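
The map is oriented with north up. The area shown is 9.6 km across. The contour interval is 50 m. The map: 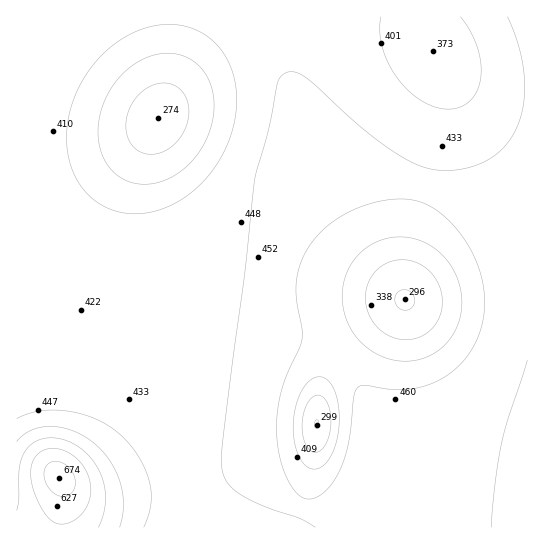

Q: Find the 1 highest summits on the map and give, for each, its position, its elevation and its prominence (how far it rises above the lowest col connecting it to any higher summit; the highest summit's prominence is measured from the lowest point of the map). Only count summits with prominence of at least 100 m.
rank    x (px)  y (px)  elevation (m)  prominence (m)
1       59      478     674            400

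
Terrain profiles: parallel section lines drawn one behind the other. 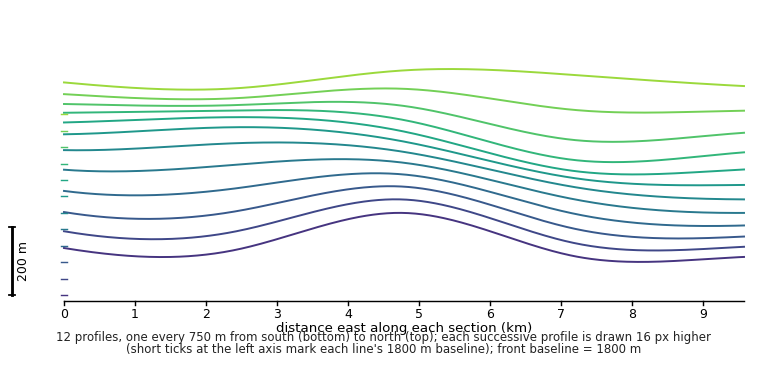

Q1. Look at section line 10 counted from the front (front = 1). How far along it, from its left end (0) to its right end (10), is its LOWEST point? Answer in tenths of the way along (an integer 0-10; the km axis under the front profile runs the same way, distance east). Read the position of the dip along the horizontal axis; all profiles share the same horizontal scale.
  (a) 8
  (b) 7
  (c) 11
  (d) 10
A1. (a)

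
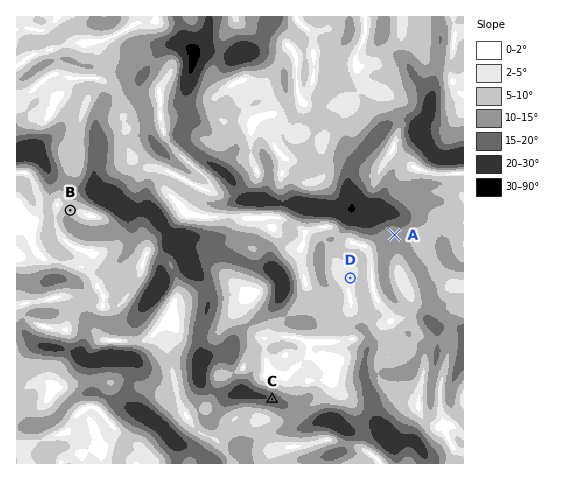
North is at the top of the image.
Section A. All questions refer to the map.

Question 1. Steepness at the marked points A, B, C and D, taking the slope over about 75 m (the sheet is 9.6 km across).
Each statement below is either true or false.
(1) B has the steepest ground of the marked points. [false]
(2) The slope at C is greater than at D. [true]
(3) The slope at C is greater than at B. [true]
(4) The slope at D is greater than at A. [false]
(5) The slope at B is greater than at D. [true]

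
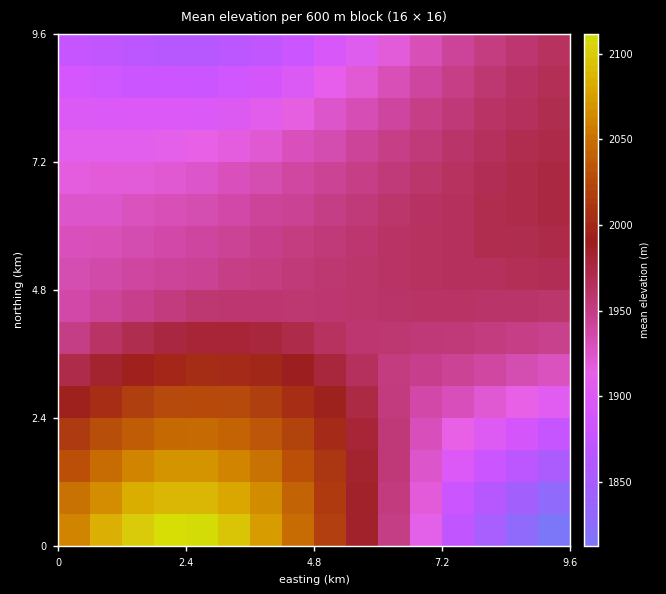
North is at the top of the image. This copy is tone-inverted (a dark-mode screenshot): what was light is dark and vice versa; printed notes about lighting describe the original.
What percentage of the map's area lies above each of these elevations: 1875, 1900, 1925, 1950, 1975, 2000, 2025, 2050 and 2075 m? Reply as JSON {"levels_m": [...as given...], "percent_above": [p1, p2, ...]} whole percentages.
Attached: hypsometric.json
{"levels_m": [1875, 1900, 1925, 1950, 1975, 2000, 2025, 2050, 2075], "percent_above": [94, 87, 75, 54, 24, 17, 12, 8, 4]}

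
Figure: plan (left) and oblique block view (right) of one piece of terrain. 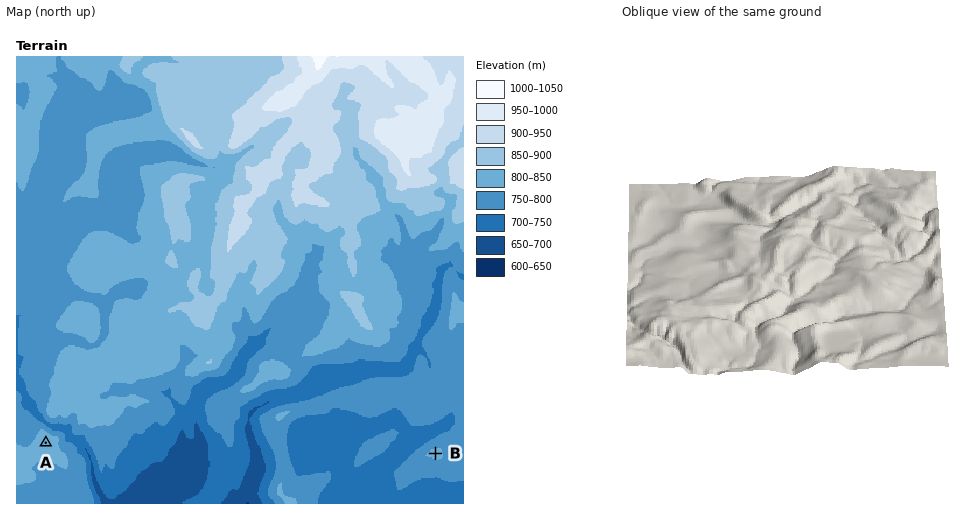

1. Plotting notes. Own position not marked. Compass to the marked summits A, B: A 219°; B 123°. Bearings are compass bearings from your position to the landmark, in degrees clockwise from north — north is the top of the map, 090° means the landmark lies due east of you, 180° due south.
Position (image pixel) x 174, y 284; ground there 820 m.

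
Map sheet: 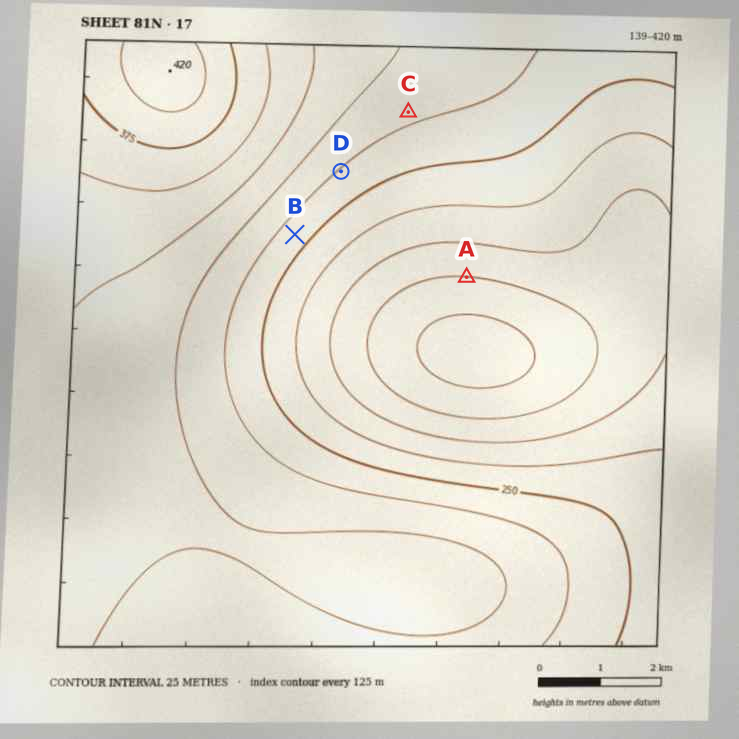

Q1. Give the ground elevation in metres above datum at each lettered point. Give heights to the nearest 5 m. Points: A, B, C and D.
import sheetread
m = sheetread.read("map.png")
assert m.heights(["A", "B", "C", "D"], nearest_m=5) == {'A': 175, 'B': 260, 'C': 280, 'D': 275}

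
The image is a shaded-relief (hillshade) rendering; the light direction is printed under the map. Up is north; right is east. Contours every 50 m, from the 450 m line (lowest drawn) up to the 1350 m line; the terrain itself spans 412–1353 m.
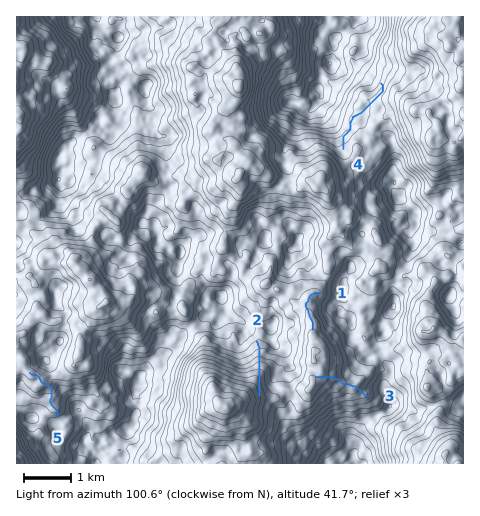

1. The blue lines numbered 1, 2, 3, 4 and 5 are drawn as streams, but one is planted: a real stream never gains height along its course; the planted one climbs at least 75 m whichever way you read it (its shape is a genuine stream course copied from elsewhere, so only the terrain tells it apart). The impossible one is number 4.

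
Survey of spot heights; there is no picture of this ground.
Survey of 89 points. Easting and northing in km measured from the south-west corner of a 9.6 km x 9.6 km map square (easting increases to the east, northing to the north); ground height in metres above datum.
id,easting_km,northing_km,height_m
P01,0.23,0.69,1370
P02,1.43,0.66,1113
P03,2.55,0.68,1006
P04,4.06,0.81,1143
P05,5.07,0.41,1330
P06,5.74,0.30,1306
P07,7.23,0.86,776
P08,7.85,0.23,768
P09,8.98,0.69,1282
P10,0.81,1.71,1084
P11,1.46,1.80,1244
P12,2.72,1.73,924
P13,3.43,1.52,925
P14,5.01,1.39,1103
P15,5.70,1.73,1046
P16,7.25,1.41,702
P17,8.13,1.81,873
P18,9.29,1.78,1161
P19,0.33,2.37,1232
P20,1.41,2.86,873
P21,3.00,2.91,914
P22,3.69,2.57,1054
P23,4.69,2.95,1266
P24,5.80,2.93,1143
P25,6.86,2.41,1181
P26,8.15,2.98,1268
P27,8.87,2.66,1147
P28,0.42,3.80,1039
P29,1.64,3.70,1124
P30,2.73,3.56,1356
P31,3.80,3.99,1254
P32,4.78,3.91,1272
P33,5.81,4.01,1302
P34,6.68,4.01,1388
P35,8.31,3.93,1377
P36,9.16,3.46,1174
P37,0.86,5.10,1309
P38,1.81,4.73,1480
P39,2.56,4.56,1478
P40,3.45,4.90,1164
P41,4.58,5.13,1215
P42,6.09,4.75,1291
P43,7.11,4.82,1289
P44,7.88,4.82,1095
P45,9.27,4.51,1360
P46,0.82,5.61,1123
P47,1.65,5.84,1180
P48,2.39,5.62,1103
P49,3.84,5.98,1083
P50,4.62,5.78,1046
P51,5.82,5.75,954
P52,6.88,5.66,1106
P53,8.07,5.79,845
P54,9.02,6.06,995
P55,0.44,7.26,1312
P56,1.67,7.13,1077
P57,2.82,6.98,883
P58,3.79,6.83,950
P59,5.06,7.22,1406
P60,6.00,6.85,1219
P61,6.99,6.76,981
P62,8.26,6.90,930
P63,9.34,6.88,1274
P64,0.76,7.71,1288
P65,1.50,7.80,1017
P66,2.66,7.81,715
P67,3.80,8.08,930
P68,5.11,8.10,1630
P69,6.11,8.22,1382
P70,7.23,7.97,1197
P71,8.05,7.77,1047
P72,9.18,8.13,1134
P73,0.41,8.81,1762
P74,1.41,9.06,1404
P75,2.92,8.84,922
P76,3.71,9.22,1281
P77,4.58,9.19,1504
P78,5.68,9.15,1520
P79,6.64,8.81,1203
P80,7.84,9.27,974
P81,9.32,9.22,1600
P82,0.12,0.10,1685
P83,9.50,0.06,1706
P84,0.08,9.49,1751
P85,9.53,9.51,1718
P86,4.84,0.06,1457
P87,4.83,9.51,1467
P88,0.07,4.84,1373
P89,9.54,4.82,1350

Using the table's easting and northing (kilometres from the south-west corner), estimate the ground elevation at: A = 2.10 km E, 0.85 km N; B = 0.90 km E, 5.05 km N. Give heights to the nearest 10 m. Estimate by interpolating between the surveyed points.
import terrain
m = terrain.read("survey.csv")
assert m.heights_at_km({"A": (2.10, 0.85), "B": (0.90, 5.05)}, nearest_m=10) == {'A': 1100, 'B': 1330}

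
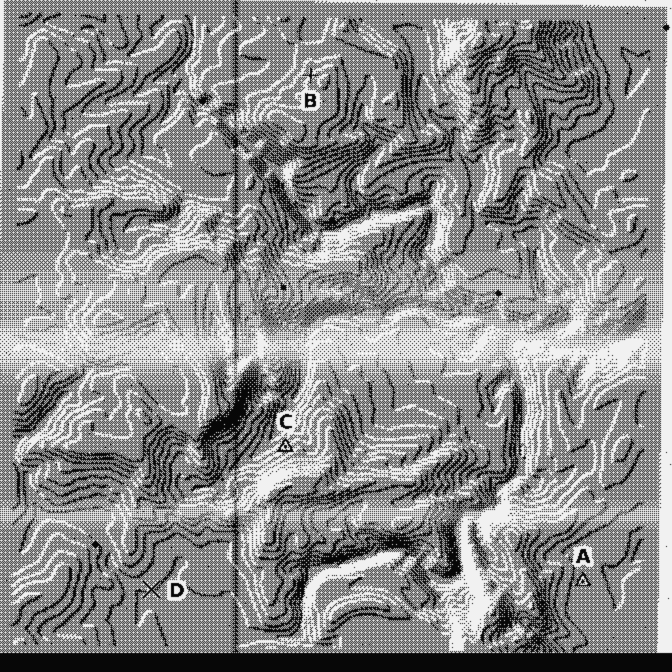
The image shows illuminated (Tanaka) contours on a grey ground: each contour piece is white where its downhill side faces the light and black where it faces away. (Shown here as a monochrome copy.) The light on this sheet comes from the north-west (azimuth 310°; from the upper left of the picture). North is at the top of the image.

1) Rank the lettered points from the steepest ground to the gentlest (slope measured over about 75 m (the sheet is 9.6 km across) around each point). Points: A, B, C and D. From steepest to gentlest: C B D A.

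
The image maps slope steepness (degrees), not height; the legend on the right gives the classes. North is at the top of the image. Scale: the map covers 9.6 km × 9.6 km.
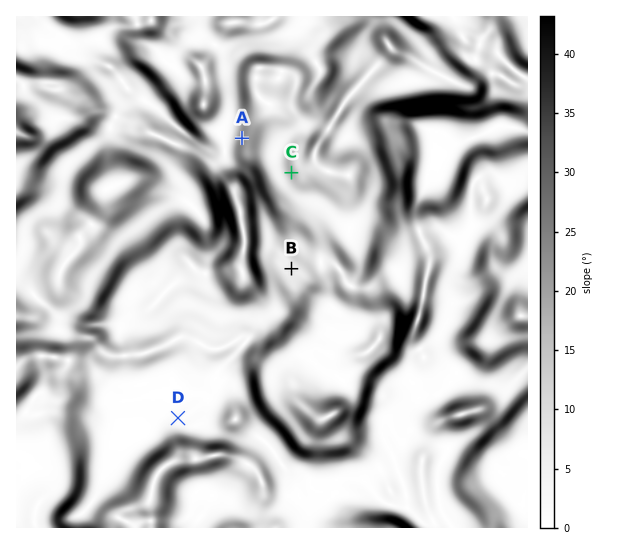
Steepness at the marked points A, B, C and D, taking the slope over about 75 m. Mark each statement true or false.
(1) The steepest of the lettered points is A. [true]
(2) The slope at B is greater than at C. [false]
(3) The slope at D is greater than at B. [false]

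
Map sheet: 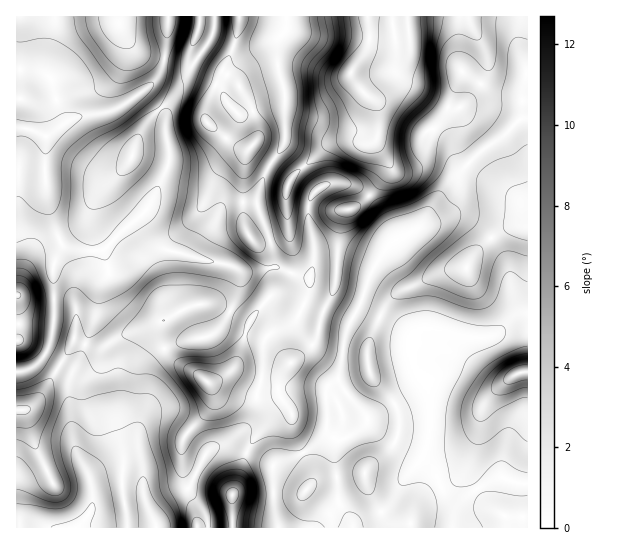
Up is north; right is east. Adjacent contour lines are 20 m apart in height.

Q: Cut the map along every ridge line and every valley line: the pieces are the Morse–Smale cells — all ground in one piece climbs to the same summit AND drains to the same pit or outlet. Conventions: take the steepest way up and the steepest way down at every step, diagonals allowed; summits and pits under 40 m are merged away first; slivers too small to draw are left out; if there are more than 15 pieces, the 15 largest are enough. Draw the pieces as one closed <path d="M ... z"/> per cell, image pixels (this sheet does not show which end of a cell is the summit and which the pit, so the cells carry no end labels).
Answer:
<path d="M527 16l-240 0-2 15-8 11 0 23 8 29-1 51-20 30-7 19 0 9-31 1-6 6-7 16-20 30-26-5-12-6-18-22 0-5 12-12 20-45 0-12-4-15 0-17-2-6-18-19-3 0-29 19-38 6-10 6-9-22-4-20-5-7 0-16 8-33 0-8-38-1-1 111 22 5 9 6 0 61 6 26 8 18 0 6-8 17 2 49-3 22-3 9-8 13 5 1 12 8 16-29 9 5 18 4 26-15 19-5 13-7 2 1-1 16 5 10 17-7 28-5 13-11 13-26 4-14 0-11-3-6 8 4 6 0 24-5 24 9 10 1 0 13-12 27 0 9 6 9 11 12 15 8 10 2 2 8-2 14-9 5-3 5 0 42-3 6-17 14-28 10-6 5 0 36 6 25 248 1 1-43-13-2-12-6-8 2-25 14-10 10-7 14-1-10-11-18-6-18-12-14 5-15 3-19-2-29-2-9-7-7-7-12-5-20 3-12 6-5 12-1 37 9 21 0 8-2 18-18 15-4z"/><path d="M286 16l-71 0-3 21-19 28-8 8-24 0-18 18 13 12 9 14 0 17 4 15 0 12-6 18-14 27-12 12 0 5 18 22 12 6 26 5 20-30 7-16 6-6 31-1 0-9 7-19 21-34 0-47-8-29 0-23 10-15z"/><path d="M275 267l-24 5-13-3 2 5-1 17-16 34-13 11-28 5-18 8 11 12 32 20 5 9 0 13-3 6-21 22-7 14 2 17 11 11 3-2 8-17 10-7 16 0 43 18 5-4 28-10 9-6 11-14 0-42 3-5 9-5 2-20-27-12-11-12-6-9 0-9 11-22 1-17z"/><path d="M161 321l-34 12-26 15-10-1-18-8-14 28 10 10-1 16 3 12 1 30 4 16 7 12-5-2-12 2-39 17-4 5-3 8-1 17-3 7 1 11 139-1-13-36 0-25-6-21 0-15 10-29 1-36 4-7 12-9-4-11z"/><path d="M527 313l-6 0-8 4-18 18-8 2-21 0-37-9-12 1-8 8-1 9 5 20 7 12 7 7 2 9 2 29-3 19-5 15 12 14 6 18 11 18 2 10 3-10 13-14 25-14 8-2 18 7 7-1z"/><path d="M167 16l-112 1 0 8-8 33 0 16 5 7 4 20 9 22 10-6 38-6 28-18 16-15 8-21z"/><path d="M25 128l-9 1 1 243 17-5 10-10 5-11 6-31-2-49 8-17 0-6-8-18-6-26 0-61-9-6z"/><path d="M165 349l-8 4-9 12-1 36-10 29 0 15 6 21 0 25 4 15 6 11 0-4 12-12 24-14 7-13-12-9-3-8 0-12 7-14 19-18 5-10 0-13-3-7-12-10-22-12z"/><path d="M59 368l-26 37-6 4-11 2 1 105 4-29 6-7 31-15 13-4 10 1-5-11-4-16-1-30-3-12 1-16z"/><path d="M226 445l-16 4-5 5-9 20 17 7 19 13 1 34 45 0-5-26 0-36-11-7z"/><path d="M198 475l-3 0-8 14-17 8-17 16 4 15 75-1 0-33z"/><path d="M214 16l-46 1-3 40-4 16 24 0 8-8 19-28 3-11z"/><path d="M46 360l-5 0-7 7-18 6 1 38 10-2 4-2 12-13 14-24 0-3z"/>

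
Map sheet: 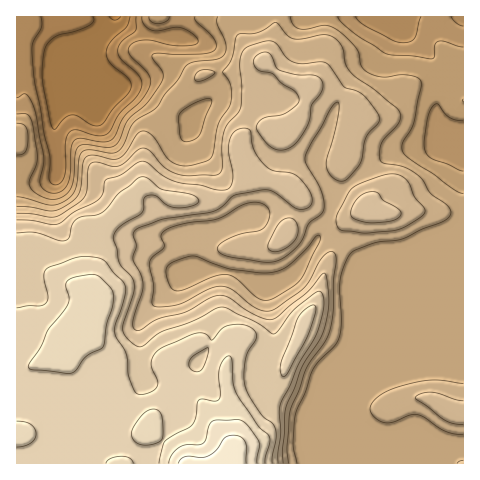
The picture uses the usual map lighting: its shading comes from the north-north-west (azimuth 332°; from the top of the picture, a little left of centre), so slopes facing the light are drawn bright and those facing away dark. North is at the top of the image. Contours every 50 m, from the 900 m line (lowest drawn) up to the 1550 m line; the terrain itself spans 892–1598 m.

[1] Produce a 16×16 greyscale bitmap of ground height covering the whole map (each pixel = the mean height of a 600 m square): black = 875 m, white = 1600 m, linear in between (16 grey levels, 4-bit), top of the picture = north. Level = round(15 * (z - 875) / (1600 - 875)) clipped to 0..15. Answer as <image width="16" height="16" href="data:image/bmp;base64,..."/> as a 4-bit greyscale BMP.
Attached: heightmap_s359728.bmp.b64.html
<image width="16" height="16" href="data:image/bmp;base64,Qk32AAAAAAAAAHYAAAAoAAAAEAAAABAAAAABAAQAAAAAAIAAAAATCwAAEwsAABAAAAAAAAAAAAAAABEREQAiIiIAMzMzAERERABVVVUAZmZmAHd3dwCIiIgAmZmZAKqqqgC7u7sAzMzMAN3d3QDu7u4A////ALu8zd7ZZmZmy7vMzclmZ3i7u7vMunZniMzLu7yrhmZmvNuqu7qnZma8y5iaiadmZrvLl3d3h2ZmqrqHeIh3ZmaZqpiHiYiIdmWKqpmJmJl2U3iYeJmIh2VSRXZomYiGVEESVmeZmIdVMRE1Z4mYdmUxEkVWiIdVVTIRNEZ3ZkNE"/>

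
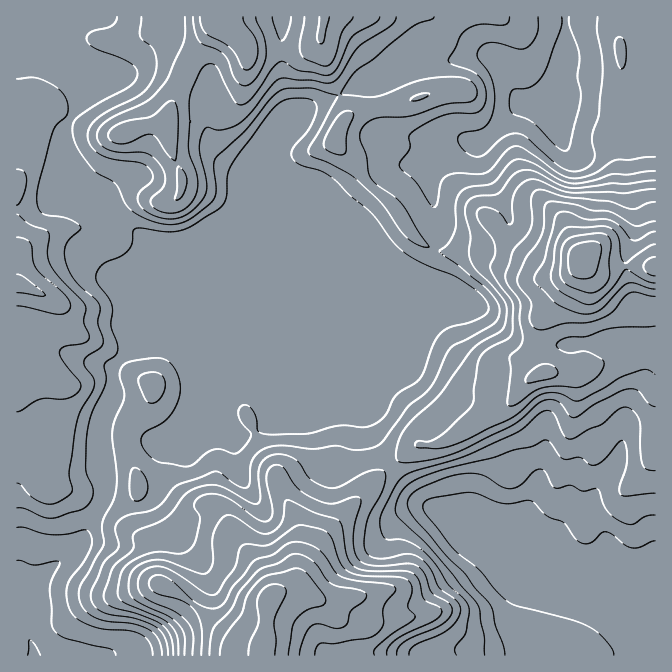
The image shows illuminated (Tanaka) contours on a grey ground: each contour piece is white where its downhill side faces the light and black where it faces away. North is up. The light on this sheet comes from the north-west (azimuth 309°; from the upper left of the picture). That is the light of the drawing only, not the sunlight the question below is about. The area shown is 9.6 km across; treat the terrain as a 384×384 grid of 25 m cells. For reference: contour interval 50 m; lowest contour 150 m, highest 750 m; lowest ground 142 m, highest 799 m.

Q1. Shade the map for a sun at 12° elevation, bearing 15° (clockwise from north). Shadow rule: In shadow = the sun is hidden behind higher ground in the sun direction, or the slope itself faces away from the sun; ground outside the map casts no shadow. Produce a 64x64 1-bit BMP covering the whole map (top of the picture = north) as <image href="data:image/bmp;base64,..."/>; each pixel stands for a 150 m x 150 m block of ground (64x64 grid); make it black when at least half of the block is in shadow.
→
<image width="64" height="64" href="data:image/bmp;base64,Qk0+AgAAAAAAAD4AAAAoAAAAQAAAAEAAAAABAAEAAAAAAAACAAATCwAAEwsAAAIAAAAAAAAA////AAAAAAAD/wAAB8AAAAP/gAH/4AAAA//AAwPgAAAD/8AAAGAAAAP/gAAAAAAAAD8AAAAAAAAADAAAAAAAAAAAAAAAAAAAAAAAAAAAAAAAAAAAAAAAAAAAAAAAAAAAAAAAAAAAAABgAAAAAAAAEHAAAAAAcAAQ8AAAAAH8AABgAAAAAf7AAAAAAAAD/gAAAAAAAAP/AAAAAAAAAf8AAAAAAAAB//AAAAAAAAA//AAAAAAAAA/8AAAAAAAAA/4AAAAAAAAA/gAAAAAAAAB/wAAAAAAAAD/gAAAAAAAAH/AAAAAAAAAOAAAAAAAAAAAAAAAAAAAAAAAAAAAAAAADgAAAAAAAAAfAAAAAAAAAB+YAAAAAAAHD5vAAAAAAA8fm4AAAAAAH5/8AAAAAAA/n/wAAAAAAD4OHAAAAAAB+AAIABgAAAeAAAAAPAAADAAAAAA+AAAYAAAAAH8AAAAAAAAAf4AAAAAAAAB/wABAAAAAAAAAAIAAAAADAAAAAAAAAAOAAA4AAAAAB/gAHgAAAAAH+AA+AAAAAAfwAAQAAAAAAwAAAAAAAAAAAAAADGAAAAAAAHAf8AAAAAAA+A/wAAAAAAD4AOAAAAAAGPwAAAAAAAB4/AAAAAAAAGB8AAAAAAAA8BgAAAAAAADwAAAAAAAAAOAAQAAAAAAAwADgAAAAAAAAAAAAAAA=="/>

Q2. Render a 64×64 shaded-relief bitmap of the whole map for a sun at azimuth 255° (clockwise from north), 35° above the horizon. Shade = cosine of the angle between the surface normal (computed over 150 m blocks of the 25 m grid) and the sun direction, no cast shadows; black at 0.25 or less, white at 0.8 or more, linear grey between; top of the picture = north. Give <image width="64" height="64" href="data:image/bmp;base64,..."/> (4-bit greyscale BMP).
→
<image width="64" height="64" href="data:image/bmp;base64,Qk12CAAAAAAAAHYAAAAoAAAAQAAAAEAAAAABAAQAAAAAAAAIAAATCwAAEwsAABAAAAAAAAAAAAAAABEREQAiIiIAMzMzAERERABVVVUAZmZmAHd3dwCIiIgAmZmZAKqqqgC7u7sAzMzMAN3d3QDu7u4A////AGi7qZmaqs7////bupdDNYmJl0NGeIh2VVZ4mZqYdmeJecuqqqqrz////9u6l0M1ipmXU0V4h3ZUVomZmYdmeImay6q7uqvf///+y7qnVFaqmIdlVWZmZUNXiZmYdmeImZrMvM3LvN7//tu7u6dWaKmHd2Z3ZkMzNGeIiHZmeJmZibzd7tzN7u3cqazduGeImHd3Znd2MQEjV3d3d3iZmZmJvN7u7e7ty6hnve3IZ4h2eHZmZUMgABNWd3iImZmZmZq83u3e7/24ZEjN3cl3dkVnZmZSABABNGd4iZmZmZmZmrvM3d7v7IQzaczMuHdkNEREVUEAARJFZ4mZmZmZmZmpqrzN7d3JUjWKvMyoiGQyESNFQwAAI1Z4mZmZmZmZmaqZq83cy6dUaKu8y5ipZDIAE1Z1EAE1Z4mZmZqZmamZqqmazdzMqHeKvMu5iallQxAkeHUQAleImZmaqqmaqpiqqpmt7dy5iJvMupd5qXZUESVodBAkeJmZmaqrqYq6mKqqmazty6mZm8y5dWm6h2QyNFZTEkaJmZmaqruom8qIu7qZm9y5maqrzLhTa9uGZVQzRUIkZ5mZmZq6q6msuYi8uoiIvLmZq8u7ljSd2mVWdkMzM0aJmqqpq7qqqcypmcy5iHaLypiszKljJs7HVVeIZDIkaJmaq6maupqqzKmZu6l3ZXvbh5u6l0JL/qVFZ5mGQjV4mZq7uYm6mqq8upm7qHZVjNuGiZiHVI79dEZ4mZhkRneImry5eKuqqavLqaqYdUac23Z4iZlmrutkVniZmYd3d3iaq6mIq6qpisy6mZh1RpzJZniJqXe9yWVWeJmZmqqYd3iZmIiruqqIvcuZmXVGnLhnmZmZiKuoZWeIiImsy6mHZniImZu6qoet3IiJhUWst3iZmZmZmph3eJiHiazbmamGVniIm8qZh5zciIiGRZy4eJmZmZmZiIiJmYeJvMuZqqh2Znec2oiHjNyIiIZFm7qYiJmZmaiJmZmZiJmsy6maqph1RYzbh4eLzIiJh0R6y6l3iZmZmImZmZmZmavLupqqqqdDe9yHeJvMmZmXU1nMuXZ5mZmZmZmZmZmZmrq7qqqrumNq3IZ3m8yZqpdTSM25dWiZmZmZmZmZmZmZqry7uqrMpmm7h2eKvKqqhkM4zLlkaJmZmZmZmZmZmZmZvMy7qs3KmIiHdnmrqphkRFi7mGV5mZmZmZmZmZmZmZmszLy7vMuXZ4h3iJqZh2VWeJmId5mZmZmZmZmZmZmZmazLzMu7qodniIiIiZmIeHdmeZiZmZmZmZmZmZmZmZmZm8u8u6qph3iYiIiImZmZhkR5mZmZmZmZmZmZmZmZmZmauqqqq8uYiZmJmZmqmZlkJImZmZmZmZmZmZmZmZmZmZmpmarO/aiJmYmZmaqql1M1iZmZmZmZmZmZmZmZmZmZmZmZq+/9qZqoiJmZqrqGQzWJmZmZmZmZmZmZmZmZmZmZmZmt//26u7hmeJm7qFMjNomZmZmZmZmZmZmZmZmZmZmZmb///szMyVNYqpl0ISNYmZmZmZmZmZmZmZmZmZmZmZmb7//9ze3JUki8dUISRXmZmZmZmZmZmZmZmZmZmZmZms7//+ze7bhTSt1UMzRniZmZmZmZmZmZmZmZmZmZmZq87u7d3N7+pkNr3VVERniImZmZmZmZmZmZmZmZmZmavLzdzM3Mz/+lImrLZURXiYiImZmZmZmZmZmZmZmZmby6q8y8zMvf/ZUhSKpmVGeZmHeJmZmZmZmZmZmZmZmc25ibzMy7vN/rhkEVmmZmZ4mHZ5qqmZmZmZmZmZmZmb3JZ5zd25m97shmQhSJZmZ3iIeKzcl1eZmZmZmZmZma3aZXre7Jic3utlVTJYllV4iIib3u2mM2iZmZmZmZmazbhWi9/aeKzeyFRVRGiVRYmZmazu3KcyNXmZmZmZmazLhlaL3bh5zNt0NFVWiYRFiZmavMy8yUETaZmZmZmbzKh2Z5u7l4vMpyAkVmZ3dEV5qqqqq83ZMAN5mZmZmbzKhmd4mql4rMpyACV3dnd2VXmqqqqr3tggFHmZmZmrzLhmd4iZh3i8uEAASJqHd3d2eavMu7zetRFFaJmZrMzLhlZ4iIh3ebymIASKu6iIiId5rO7LqsyUI2ZniZm83bhVV4iIh3d5u5UiR6vLqYiJiIm9/9qJqoMliGV5mavdtkRniId3eImqhTR5rMupmZmYib3uyYiahDaZdVeZms3HRXiZiHiJmIiGV4msy6mZmZiIm8ypiJl0NpqWNYmZvdlleZmIeJqYZneJmavLqpmZmIiJqqmZqnQ2q6hCWJmt2oeJqph4mpZEeJmZm8u6mamYh4mZmaq6hUaryVI3mrzKh4mqmIiZcxR5mZmbzLqZqZiImZmZq8unVqzbY0aau6h4iZqZiIdBBHmZmZrMupmZiImZmZmrzLlmretjSKq7hWiImZiIdjEliZiZms3KiImZmZmZmavdynet7HNJu7piR4iImId1Q0eZiImazcp3eZmZmZmZq8zLmK39cknMylE2iIiJiHZVeaqHiZrN2WeJmZmZmaq7u7u6vexhOM3JQTZ4iImIdmeKqXZ5m83ZZ4mZmZmZq7uqvN3dyUE4zclSRneIiIh2eJqpdnirzchnmZmZmZmbu6qt/9qGIkjNyWRWdmeIiHeJqpdlaKvMqGiZmZmZmZq7qa3/yGQjab3admd2VniYeImZhmZoq7uYiZ"/>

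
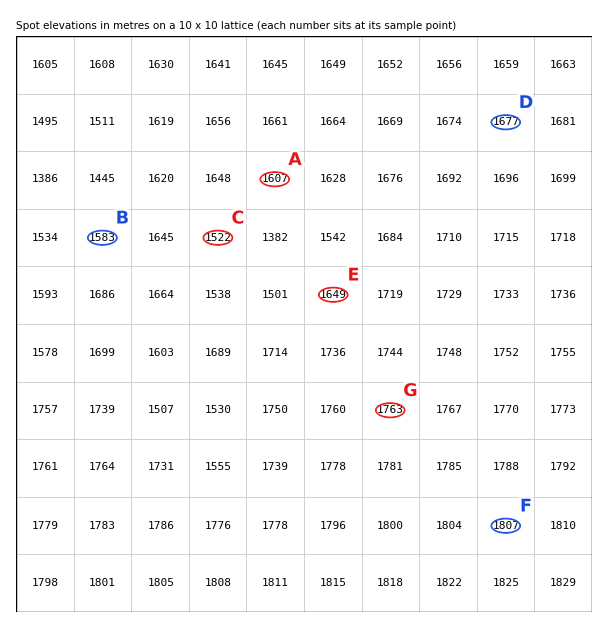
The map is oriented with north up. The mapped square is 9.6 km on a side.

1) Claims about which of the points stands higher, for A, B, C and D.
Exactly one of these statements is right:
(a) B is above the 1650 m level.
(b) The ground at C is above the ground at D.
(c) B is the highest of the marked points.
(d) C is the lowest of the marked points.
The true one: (d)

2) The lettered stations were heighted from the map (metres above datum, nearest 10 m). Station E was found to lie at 1650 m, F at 1810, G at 1760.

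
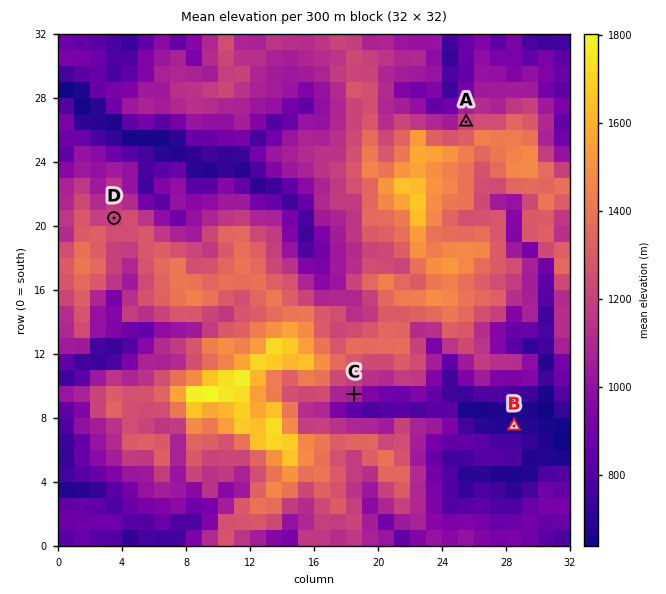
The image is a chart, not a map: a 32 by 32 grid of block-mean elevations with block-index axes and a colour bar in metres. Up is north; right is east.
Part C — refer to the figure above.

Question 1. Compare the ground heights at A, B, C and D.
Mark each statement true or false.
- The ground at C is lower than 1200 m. true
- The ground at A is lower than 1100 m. false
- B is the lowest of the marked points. true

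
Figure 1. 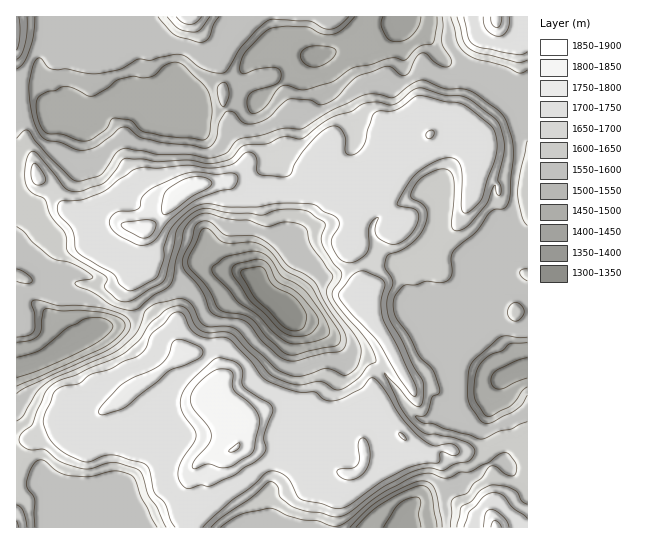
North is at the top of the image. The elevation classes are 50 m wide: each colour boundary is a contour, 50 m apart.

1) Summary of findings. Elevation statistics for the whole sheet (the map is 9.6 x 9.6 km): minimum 1320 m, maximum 1850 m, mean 1620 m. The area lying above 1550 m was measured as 73.1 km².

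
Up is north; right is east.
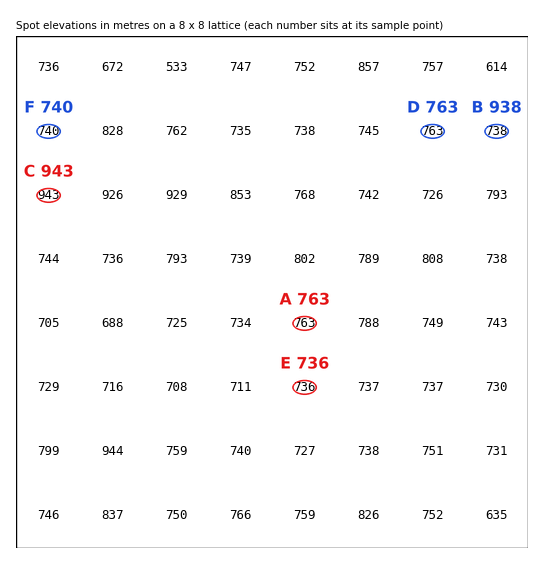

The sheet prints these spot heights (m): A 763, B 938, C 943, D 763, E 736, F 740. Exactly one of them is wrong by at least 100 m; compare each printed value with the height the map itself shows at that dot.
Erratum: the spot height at B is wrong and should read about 738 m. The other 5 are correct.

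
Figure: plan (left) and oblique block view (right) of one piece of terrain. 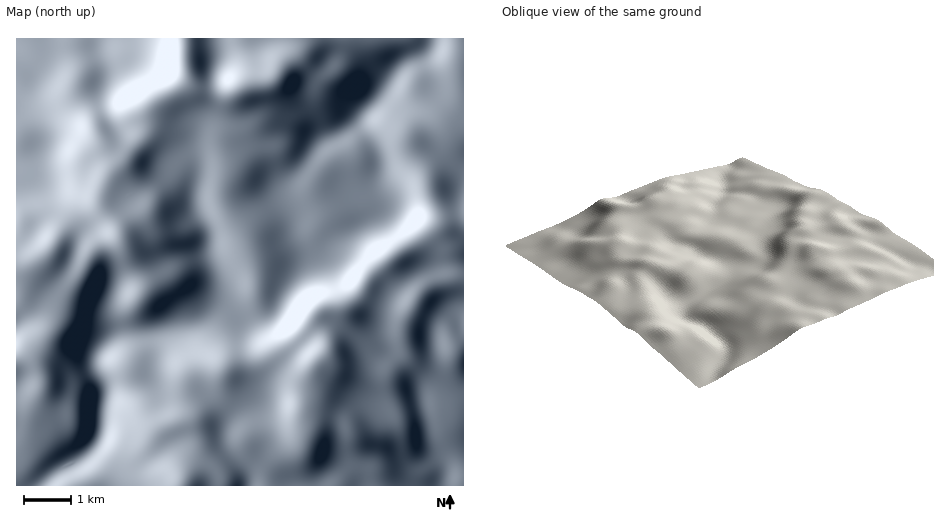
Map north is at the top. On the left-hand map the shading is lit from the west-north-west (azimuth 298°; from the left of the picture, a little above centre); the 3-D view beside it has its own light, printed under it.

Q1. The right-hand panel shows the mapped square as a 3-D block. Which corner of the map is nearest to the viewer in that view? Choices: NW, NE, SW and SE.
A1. SW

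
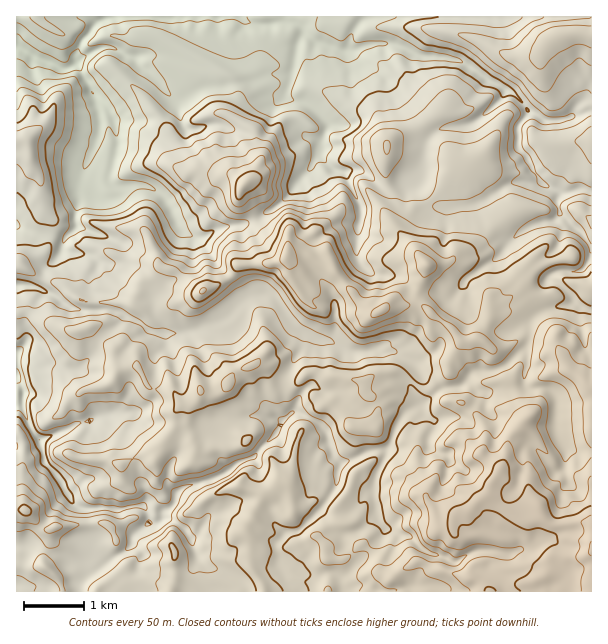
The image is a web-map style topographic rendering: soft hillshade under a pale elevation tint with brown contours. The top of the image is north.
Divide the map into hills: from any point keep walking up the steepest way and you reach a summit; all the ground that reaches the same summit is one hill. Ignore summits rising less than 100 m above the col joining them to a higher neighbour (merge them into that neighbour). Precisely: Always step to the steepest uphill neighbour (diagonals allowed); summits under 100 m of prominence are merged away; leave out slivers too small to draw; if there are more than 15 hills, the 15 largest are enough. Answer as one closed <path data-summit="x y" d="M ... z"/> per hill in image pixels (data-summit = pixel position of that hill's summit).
<path data-summit="591 551" d="M363 16l-346 0-1 31 19 11 12 3 13 7 11-1 12-11 18-8 12 0 12 7 7 1 11 12 6 4 11 11 8 11 8 4 4 0 23-12 21 0 24-8 12 0 7-4 21 0 3-2-7 24 22 8-8 22 8 10 14 7 0 12 9 11 13 6 18-2 24 18 23-7 9 0 12 17 7 7 8 3 19-2 18-4 32-20 28-1 5 5 14 6 0 20 6 7-7 27-8 9 3 12 5 5-10 6 10 5 13 13 1 6-14 5-7 0-14 6-8 8 0 17-3 9-23 20-14 5-15 0-12 13-22 3-5 3-7-5-10-20-7-6-15-8-12 0-7-3-12 3-14 0-21-10-25-8-15-13-18-26-6-3-12 3 0-10-2-7-2-21-6-12-3-15-4-4-10 0-11 3-15 9-6 0-15-10-10-21-12-15-12-6-30 1-12-12-11-3-7-8-6 15 0 19-6 18 2 11-11 11-15-4-9 1-25-8 0 220 16 1 7-4 4 6 1 12 16 17 15 26 6 3 42 2 7 14 9 6-6 6-1 7-6 7-36 21-11 11 1 10 512-1 0-480-4-1-24 10-16 1-18-9-14-16-10-5-9-7-9-4-27-19-20-5-18 0-22-10-12-3-21 1-15 6-6 0 3-14 14-18z"/><path data-summit="381 311" d="M320 151l-8 16-36 39-21 14-19 5 5 5 0 6 9 21 2 21 2 7-1 9 5 1 8-3 6 3 18 26 12 11 28 10 21 10 14 0 7-3 24 3 15 8 7 6 10 20 9 5 3-3 22-3 12-13 15 0 14-5 23-20 3-9 0-17 8-8 14-6 7 0 14-5-1-6-13-13-10-5 10-6-5-5-3-12 8-9 7-25-6-9 0-20-2-2-12-4-5-5-22 0-15 6-23 15-18 4-19 2-8-3-19-24-9 0-23 7-24-18-18 2-9-3-7-5z"/><path data-summit="245 185" d="M113 48l-12 0-18 8-7 7 21 36 3 20-2 16-12 27 0 5 7 5 11 3 12 12 30-1 12 6 12 15 10 21 3 4 12 6 6 0 15-9 27-5 15-6 18-12 16-15 26-35 2-6 0-7-14-7-8-10 8-22-22-8 6-18 0-5-42 5-24 8-21 0-23 12-4 0-8-4-8-11-11-11-6-4-11-12-7-1z"/><path data-summit="564 35" d="M591 16l-226 0-11 14-8 20 7 0 24-7 12 0 12 3 16 9 24 1 20 5 27 19 9 4 9 7 10 5 14 16 13 8 14 1 35-11z"/><path data-summit="27 141" d="M18 48l-2 0 0 177 19 9 15 0 15 4 11-11-2-11 6-18 0-19 16-35 4-16-2-23-2-9-19-32-11 4-6 0-13-7-12-3z"/><path data-summit="26 510" d="M39 444l-7 4-16 1 0 142 62 1 1-10 11-11 36-21 6-7 1-7 6-6-9-6-7-14-42-2-6-3-15-26-16-17-1-12z"/>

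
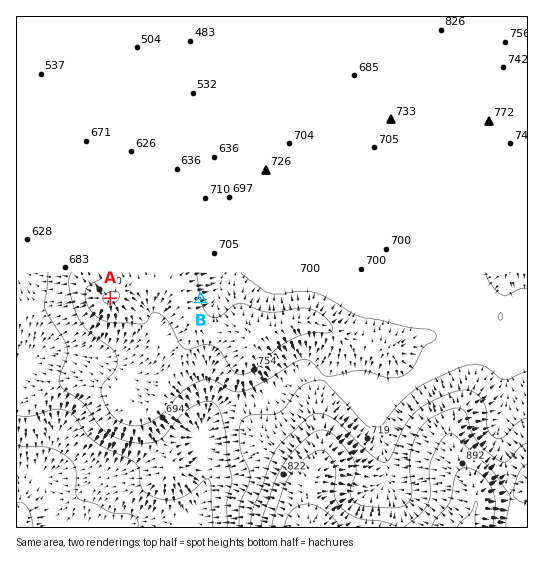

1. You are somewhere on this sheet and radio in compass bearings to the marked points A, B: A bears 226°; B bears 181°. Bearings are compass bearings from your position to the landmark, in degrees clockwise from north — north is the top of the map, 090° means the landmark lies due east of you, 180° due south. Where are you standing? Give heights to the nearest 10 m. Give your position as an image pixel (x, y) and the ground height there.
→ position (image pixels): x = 202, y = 209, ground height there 720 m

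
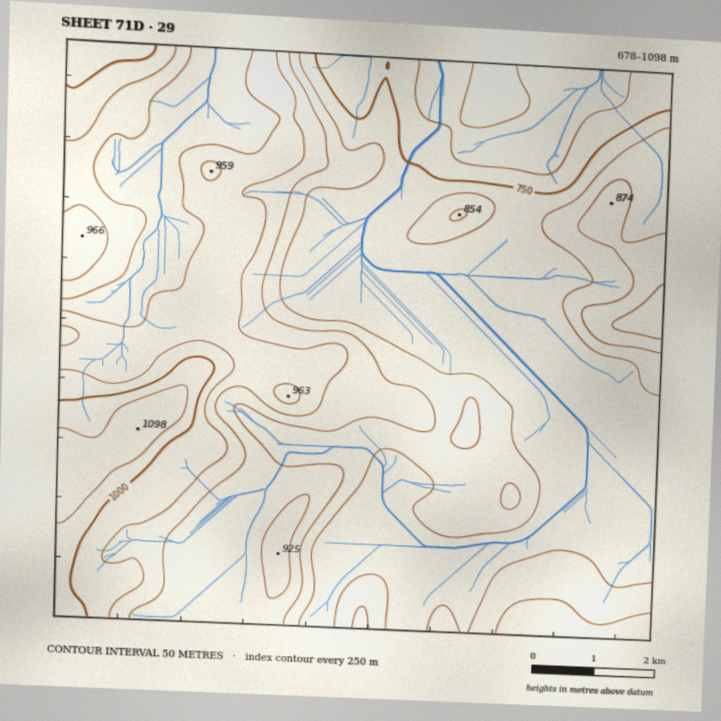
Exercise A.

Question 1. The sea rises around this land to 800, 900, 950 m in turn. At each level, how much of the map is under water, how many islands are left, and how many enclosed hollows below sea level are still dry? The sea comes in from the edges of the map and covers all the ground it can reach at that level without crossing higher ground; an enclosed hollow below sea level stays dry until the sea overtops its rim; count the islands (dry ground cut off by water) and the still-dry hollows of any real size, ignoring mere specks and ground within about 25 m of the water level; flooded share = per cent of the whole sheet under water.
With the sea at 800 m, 38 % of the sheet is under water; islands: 1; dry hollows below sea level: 0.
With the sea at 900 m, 74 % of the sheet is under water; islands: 0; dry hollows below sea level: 0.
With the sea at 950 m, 89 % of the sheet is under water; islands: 0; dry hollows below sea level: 0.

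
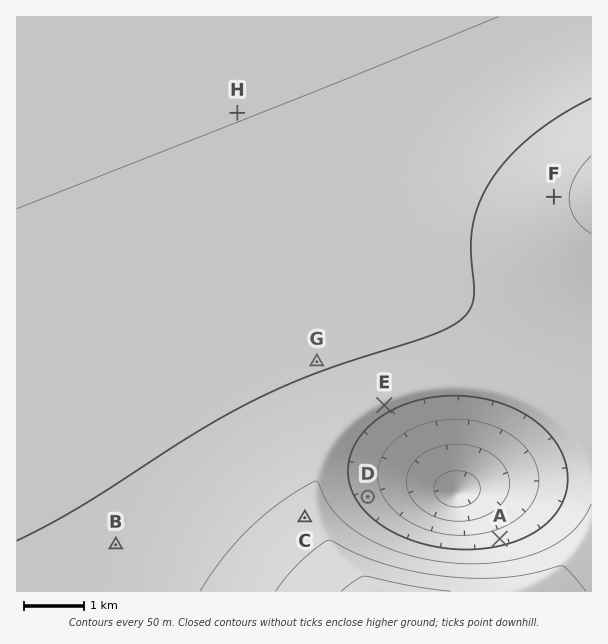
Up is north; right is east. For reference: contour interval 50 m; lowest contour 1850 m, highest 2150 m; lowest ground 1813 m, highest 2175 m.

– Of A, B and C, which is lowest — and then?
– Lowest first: A B C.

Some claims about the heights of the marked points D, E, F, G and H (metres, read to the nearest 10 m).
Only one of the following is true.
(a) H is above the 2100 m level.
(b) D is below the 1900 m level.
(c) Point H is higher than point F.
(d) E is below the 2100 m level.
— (d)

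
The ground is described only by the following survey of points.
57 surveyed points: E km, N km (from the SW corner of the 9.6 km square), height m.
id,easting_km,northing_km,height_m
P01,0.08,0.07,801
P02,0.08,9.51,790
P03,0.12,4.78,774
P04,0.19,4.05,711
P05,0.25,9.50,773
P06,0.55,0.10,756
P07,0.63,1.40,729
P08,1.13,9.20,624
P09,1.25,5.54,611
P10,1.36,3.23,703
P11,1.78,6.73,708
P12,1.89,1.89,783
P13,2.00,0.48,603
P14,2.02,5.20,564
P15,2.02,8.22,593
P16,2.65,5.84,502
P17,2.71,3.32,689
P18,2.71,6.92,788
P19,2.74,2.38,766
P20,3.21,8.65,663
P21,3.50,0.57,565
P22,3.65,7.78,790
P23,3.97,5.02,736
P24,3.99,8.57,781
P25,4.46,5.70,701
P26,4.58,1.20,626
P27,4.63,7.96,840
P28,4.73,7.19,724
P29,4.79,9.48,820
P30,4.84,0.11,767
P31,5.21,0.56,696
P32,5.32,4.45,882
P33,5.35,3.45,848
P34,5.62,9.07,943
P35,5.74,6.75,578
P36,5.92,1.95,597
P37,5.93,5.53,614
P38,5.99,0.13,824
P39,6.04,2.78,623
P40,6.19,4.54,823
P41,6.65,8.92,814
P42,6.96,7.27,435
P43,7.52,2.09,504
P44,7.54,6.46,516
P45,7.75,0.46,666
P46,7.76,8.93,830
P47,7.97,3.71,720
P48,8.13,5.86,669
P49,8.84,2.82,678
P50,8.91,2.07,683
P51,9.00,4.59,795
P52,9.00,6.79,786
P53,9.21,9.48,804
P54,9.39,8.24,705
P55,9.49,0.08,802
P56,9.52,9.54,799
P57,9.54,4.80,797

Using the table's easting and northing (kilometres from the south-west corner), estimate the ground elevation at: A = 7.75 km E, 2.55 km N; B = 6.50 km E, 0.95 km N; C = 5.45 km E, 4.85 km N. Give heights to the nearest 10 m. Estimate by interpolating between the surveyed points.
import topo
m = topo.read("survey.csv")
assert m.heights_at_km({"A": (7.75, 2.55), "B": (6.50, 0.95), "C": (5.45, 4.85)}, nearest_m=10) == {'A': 500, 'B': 640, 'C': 760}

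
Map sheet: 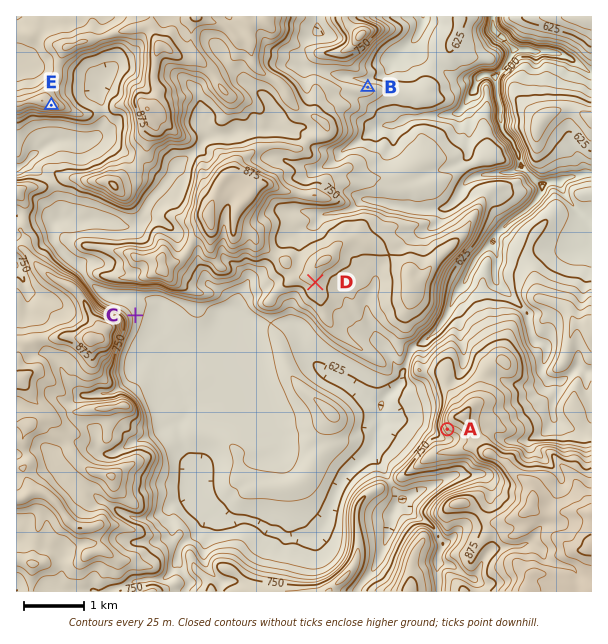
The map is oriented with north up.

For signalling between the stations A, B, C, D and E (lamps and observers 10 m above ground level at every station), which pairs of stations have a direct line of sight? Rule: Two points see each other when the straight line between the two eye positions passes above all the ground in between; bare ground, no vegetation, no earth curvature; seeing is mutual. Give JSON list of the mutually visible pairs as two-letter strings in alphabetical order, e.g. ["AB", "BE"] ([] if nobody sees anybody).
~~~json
["AC", "AD", "CD"]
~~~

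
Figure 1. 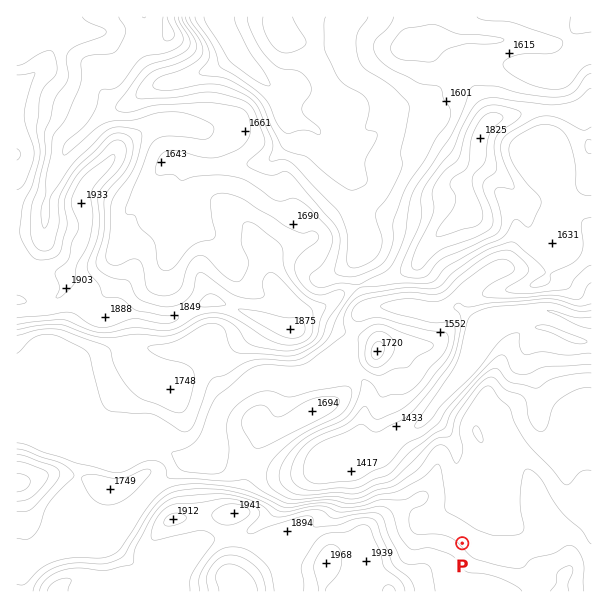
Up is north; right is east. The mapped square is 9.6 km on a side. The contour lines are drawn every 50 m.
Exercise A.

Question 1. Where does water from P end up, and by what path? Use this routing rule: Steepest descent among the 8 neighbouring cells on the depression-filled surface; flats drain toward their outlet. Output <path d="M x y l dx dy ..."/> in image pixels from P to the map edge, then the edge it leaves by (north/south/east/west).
<path d="M462 543l17-16 0-21-20-18 0-5-1-1 0-12-2-2 0-19-1-2 0-3-3-3 0-1-23-23 0-4 8-9 0-2 9-9 0-1 13-14 0-1 3-3 0-6 2-2 0-3 33-33 1 0 6-6 21-10 3 0 5-3 18 0 1 1 8 2 7 4 3 0 6 3 15 2"/>
exit: east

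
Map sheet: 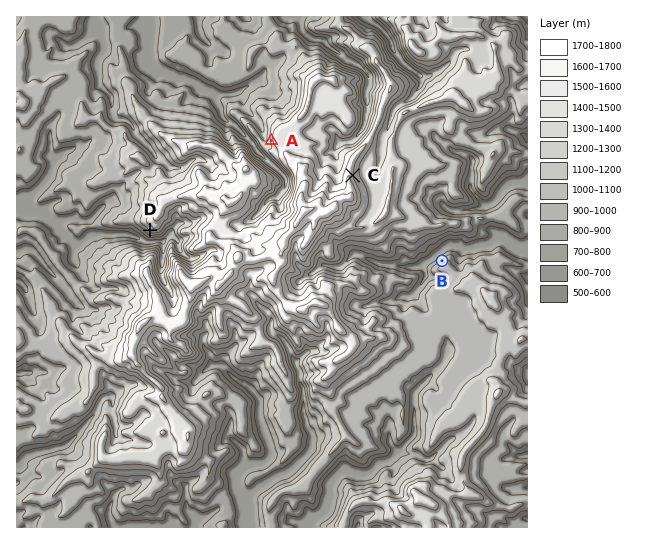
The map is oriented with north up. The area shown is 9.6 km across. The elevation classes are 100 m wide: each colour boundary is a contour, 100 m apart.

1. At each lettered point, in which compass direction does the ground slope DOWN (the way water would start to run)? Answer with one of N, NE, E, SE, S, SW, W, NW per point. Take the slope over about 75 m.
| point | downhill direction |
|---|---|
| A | W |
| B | NW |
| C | E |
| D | SW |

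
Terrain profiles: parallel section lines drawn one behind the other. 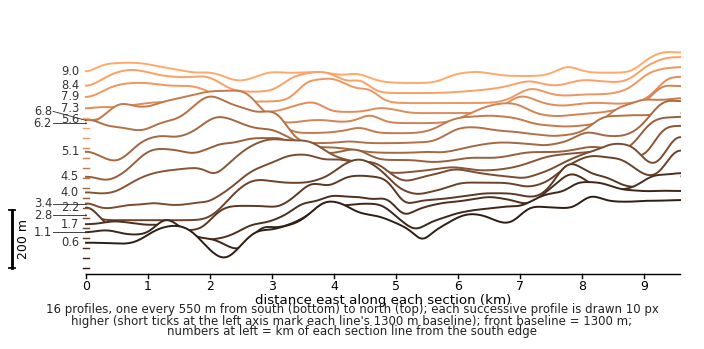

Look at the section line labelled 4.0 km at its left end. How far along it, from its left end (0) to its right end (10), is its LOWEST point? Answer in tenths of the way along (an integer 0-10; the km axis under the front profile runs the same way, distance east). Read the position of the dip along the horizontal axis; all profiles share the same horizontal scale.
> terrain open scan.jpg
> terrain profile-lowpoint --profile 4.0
0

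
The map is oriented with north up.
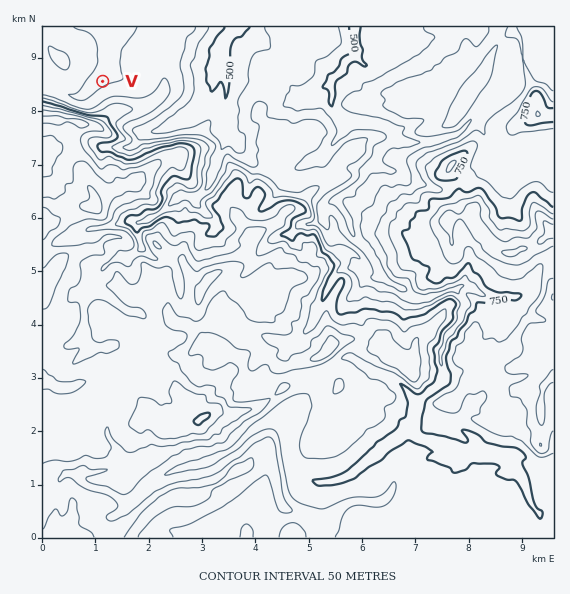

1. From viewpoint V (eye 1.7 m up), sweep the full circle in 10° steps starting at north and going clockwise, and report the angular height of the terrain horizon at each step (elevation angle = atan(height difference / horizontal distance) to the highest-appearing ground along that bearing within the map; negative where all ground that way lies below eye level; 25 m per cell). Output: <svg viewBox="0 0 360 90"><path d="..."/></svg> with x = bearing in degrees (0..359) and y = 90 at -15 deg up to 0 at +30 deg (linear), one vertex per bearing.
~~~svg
<svg viewBox="0 0 360 90"><path d="M0 61l10 0 10 0 10-1 10-1 10-2 10-1 10 0 10-1 10 0 10-1 10-2 10-3 10-5 10-5 10-4 10-1 10 0 10-7 10-5 10-2 10 0 10 3 10 4 10 7 10 10 10 13 10-2 10-2 10-2 10 1 10 1 10 2 10 2 10 1 10 2"/></svg>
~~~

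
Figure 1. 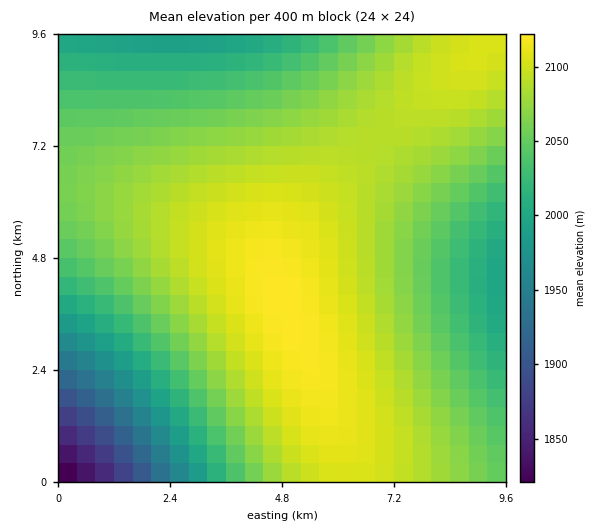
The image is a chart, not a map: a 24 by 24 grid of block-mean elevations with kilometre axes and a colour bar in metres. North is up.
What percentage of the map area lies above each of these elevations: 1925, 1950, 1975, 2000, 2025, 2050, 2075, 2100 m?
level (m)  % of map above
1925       97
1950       95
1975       94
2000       90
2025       81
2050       68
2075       47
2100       21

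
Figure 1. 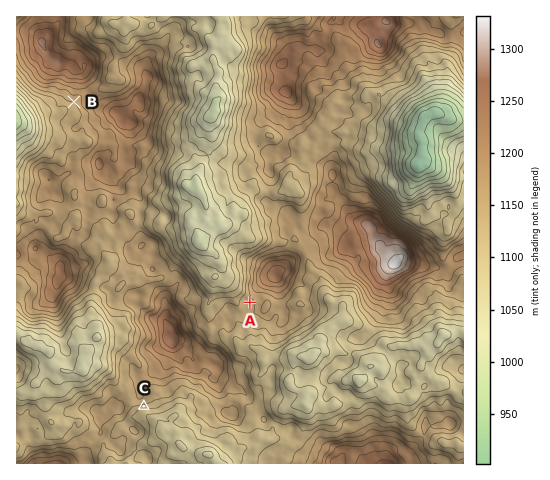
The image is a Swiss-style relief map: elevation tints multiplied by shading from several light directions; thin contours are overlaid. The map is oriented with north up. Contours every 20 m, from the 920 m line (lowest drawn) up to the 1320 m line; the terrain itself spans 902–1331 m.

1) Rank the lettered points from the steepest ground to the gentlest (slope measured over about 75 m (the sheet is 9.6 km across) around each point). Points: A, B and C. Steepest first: C B A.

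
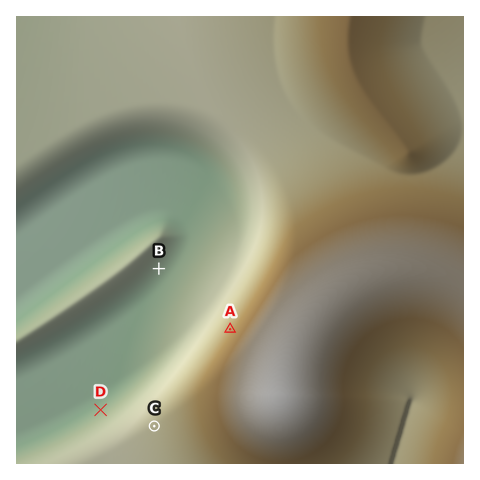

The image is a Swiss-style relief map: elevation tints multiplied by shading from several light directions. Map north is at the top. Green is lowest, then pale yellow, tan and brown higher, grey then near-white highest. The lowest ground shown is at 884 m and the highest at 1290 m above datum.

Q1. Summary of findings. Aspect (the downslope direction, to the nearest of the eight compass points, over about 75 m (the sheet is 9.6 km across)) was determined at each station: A NW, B SE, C W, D NW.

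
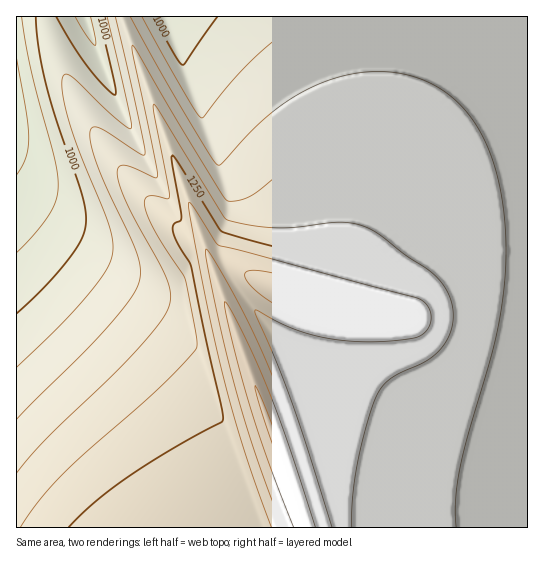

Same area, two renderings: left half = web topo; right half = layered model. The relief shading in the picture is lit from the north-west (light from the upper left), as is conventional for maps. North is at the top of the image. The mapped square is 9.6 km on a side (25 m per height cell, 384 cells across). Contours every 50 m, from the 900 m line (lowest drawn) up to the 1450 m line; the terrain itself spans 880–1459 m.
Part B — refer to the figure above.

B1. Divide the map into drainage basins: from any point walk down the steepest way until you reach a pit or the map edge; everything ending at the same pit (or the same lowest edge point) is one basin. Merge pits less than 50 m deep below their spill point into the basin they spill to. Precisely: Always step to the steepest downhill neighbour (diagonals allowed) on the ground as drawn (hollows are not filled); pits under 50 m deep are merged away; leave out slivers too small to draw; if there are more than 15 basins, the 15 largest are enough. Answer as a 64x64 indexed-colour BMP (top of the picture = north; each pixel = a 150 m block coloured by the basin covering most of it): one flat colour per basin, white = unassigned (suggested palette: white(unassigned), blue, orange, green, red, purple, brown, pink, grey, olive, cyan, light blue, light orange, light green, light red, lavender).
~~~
<image width="64" height="64" href="data:image/bmp;base64,Qk12CAAAAAAAAHYAAAAoAAAAQAAAAEAAAAABAAQAAAAAAAAIAAATCwAAEwsAABAAAAAAAAAA////ALR3HwAOf/8ALKAsACgn1gC9Z5QAS1aMAMJ34wB/f38AIr28AM++FwDox64AeLv/AIrfmACWmP8A1bDFACIiIiIiIiIiIiIiIiIiIiIiIhERERERERERERERERERIiIiIiIiIiIiIiIiIiIiIiIiEREREREREREREREREREiIiIiIiIiIiIiIiIiIiIiIiERERERERERERERERERESIiIiIiIiIiIiIiIiIiIiIiIRERERERERERERERERERIiIiIiIiIiIiIiIiIiIiIiIhEREREREREREREREREREiIiIiIiIiIiIiIiIiIiIiIhERERERERERERERERERESIiIiIiIiIiIiIiIiIiIiIiERERERERERERERERERERIiIiIiIiIiIiIiIiIiIiIiIREREREREREREREREREREiIiIiIiIiIiIiIiIiIiIiIRERERERERERERERERERESIiIiIiIiIiIiIiIiIiIiIhERERERERERERERERERERIiIiIiIiIiIiIiIiIiIiIhEREREREREREREREREREREiIiIiIiIiIiIiIiIiIiIiERERERERERERERERERERESIiIiIiIiIiIiIiIiIiIiIRERERERERERERERERERERIiIiIiIiIiIiIiIiIiIiIREREREREREREREREREREREiIiIiIiIiIiIiIiIiIiIhERERERERERERERERERERESIiIiIiIiIiIiIiIiIiIiERERERERERERERERERERERIiIiIiIiIiIiIiIiIiIiEREREREREREREREREREREREiIiIiIiIiIiIiIiIiIiIRERERERERERERERERERERESIiIiIiIiIiIiIiIiIiIhERERERERERERERERERERERIiIiIiIiIiIiIiIiIiIhEREREREREREREREREREREREiIiIiIiIiIiIiIiIiIiERERERERERERERERERERERESIiIiIiIiIiIiIiIiIiIRERERERERERERERERERERERIiIiIiIiIiIiIiIiIiIREREREREREREREREREREREREiIiIiIiIiIiIiIiIiIhERERERERERERERERERERERESIiIiIiIiIiIiIiIiIhERERERERERERERERERERERERIiIiIiIiIiIiIiIiIiEREREREREREREREREREREREREiIiIiIiIiIiIiIiIiIRERERERERERERERERERERERESIiIiIiIiIiIiIiIiIRERERERERERERERERERERERERIiIiIiIiIiIiIiIiIhEREREREREREREREREREREREREiIiIiIiIiIiIiIiIiERERERERERERERERERERERERESIiIiIiIiIiIiIiIiERERERERERERERERERERERERERIiIiIiIiIiIiIiIiIREREREREREREREREREREREREREiIiIiIiIiIiIiIiIhERERERERERERERERERERERERESIiIiIiIiIiIiIiIhERERERERERERERERERERERERERIiIiIiIiIiIiIiIiEREREREREREREREREREREREREREiIiIiIiIiIiIiIiIRERERERERERERERERERERERERESIiIiIiIiIiIiIiIRERERERERERERERERERERERERERIiIiIiIiIiIiIjMxEREREREREREREREREREREREREREiIiIiIiIiIiIjMxERERERERERERERERERERERERERESIiIiIiIiIiIjMzERERERERERERERERERERERERERERIiIiIiIiIiIjMzMREREREREREREREREREREREREREREiIiIiIiIiIjMzMRERERERERERERERERERERERERERESIiIiIiIiIjMzMxERERERERERERERERERERERERERERIiIiIiIiIjMzMzEREREREREREREREREREREREREREREiIiIiIiIiMzMzERERERERERERERERERERERERERERESIiIiIiIiMzMzMRERERERERERERERERERERERERERERIiIiIiIiMzMzMxEREREREREREREREREREREREREREREiIiIiIiMzMzMxERERERERERERERERERERERERERERESIiIiIiIzMzMzERERERERERERERERERERERERERERERIiIiIiIzMzMzEREREREREREREREREREREREREREREREiIiIiIzMzMzMRERERERERERERERERERERERERERERESIiIiIjMzMzMxERERERERERERERERERERERERERERERIiIiIjMzMzMxEREREREREREREREREREREREREREREREiIiIiMzMzMzERERERERERERERERERERERERERERERESIiIiMzMzMzMRERERERERERERERERERERERERERERERIiIiIzMzMzMREREREREREREREREREREREREREREREREiIiIzMzMzMxERERERERERERERERERERERERERERERESIiIjMzMzMzERERERERERERERERERERERERERERERERIiIjMzMzMzEREREREREREREREREREREREREREREREREiIiMzMzMzMRERERERERERERERERERERERERERERERESIiIzMzMzMRERERERERERERERERERERERERERERERERIiIzMzMzMxEREREREREREREREREREREREREREREREREiIjMzMzMzERERERERERERERERERERERERERERERERESIiMzMzMzERERERERERERERERERERERERERERERERER"/>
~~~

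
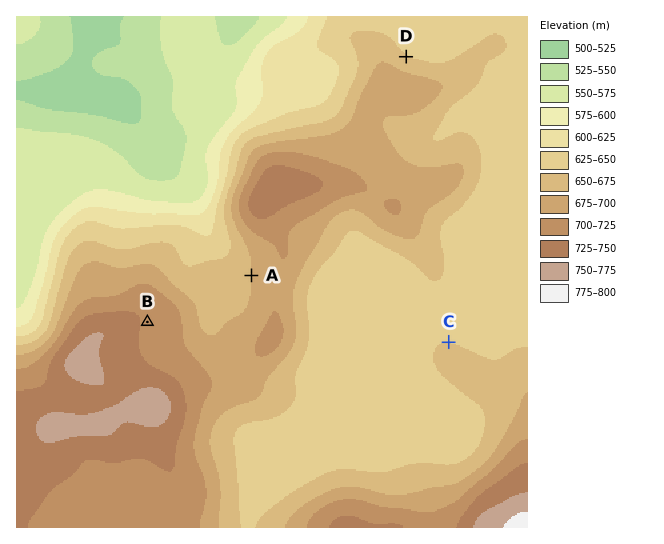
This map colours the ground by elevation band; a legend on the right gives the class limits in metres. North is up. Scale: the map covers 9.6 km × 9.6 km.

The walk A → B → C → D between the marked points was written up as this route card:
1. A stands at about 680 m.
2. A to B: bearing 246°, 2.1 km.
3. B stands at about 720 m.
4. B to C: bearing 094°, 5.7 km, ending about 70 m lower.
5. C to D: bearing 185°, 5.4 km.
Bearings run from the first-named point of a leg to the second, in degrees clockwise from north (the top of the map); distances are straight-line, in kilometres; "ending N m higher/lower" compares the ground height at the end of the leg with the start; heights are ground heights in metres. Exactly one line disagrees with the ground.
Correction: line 5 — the bearing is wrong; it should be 351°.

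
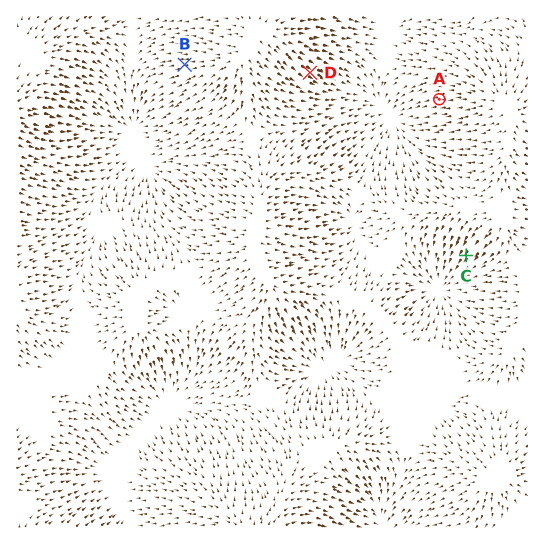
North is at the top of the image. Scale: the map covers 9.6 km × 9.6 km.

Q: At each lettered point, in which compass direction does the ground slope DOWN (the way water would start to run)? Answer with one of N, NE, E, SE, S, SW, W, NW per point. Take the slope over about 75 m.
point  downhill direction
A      W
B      W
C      SW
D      SE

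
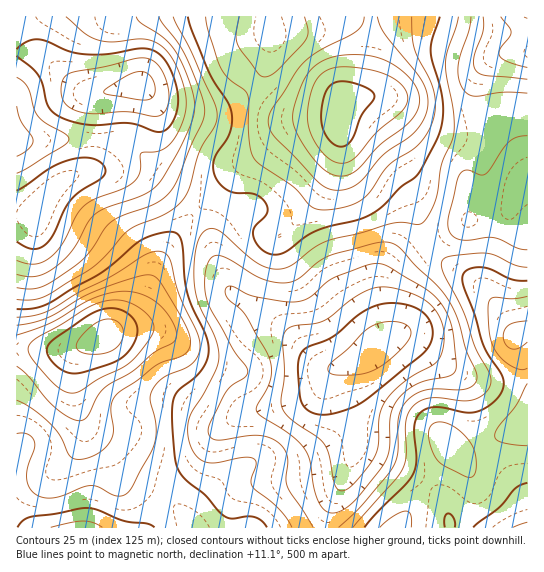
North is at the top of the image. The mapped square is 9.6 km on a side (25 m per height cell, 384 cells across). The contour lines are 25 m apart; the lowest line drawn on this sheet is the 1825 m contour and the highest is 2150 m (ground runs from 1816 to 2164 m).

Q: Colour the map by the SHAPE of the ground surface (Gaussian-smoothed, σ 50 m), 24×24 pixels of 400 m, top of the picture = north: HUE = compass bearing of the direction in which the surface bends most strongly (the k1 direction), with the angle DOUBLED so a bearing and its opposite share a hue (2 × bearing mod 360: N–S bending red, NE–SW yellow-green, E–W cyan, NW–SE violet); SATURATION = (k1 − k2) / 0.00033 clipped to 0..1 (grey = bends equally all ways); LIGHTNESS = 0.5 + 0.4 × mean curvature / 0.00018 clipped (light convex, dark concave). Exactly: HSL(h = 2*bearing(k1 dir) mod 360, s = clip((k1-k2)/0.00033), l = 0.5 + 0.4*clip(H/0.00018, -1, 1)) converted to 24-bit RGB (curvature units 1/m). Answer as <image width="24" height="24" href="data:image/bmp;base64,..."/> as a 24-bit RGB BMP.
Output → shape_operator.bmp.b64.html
<image width="24" height="24" href="data:image/bmp;base64,Qk32BgAAAAAAADYAAAAoAAAAGAAAABgAAAABABgAAAAAAMAGAAATCwAAEwsAAAAAAAAAAAAA5xGXwF6YXmmkLWOXZsVwWsN3RpOfbr2LkbqHV2WUapmvtr+qk4mkbXSZCVZ0CkeC1Yar+K+724uTVlCDdz1xzYBZmmyid2KpymK7yK7MkILFLlnSm8q/gbeoQ5ircLqQf556i2BmSYk8qrU3j3NFoYBOK2BSBCwvPYlX5IeL+5ahvS+BakZ8tseTeY2kZFuZfJCtx5Kzv26OUo2GYrJmo553TZNrSLpjSX+nw2PJvGaXr6FUeZdUfqJpXG+ICjZHE15LlVY+/0435T1QbrGhmLuOlluAellqQ4dpkk5a0mFms7eHV6iWn45+drFzQsVuKXZ5QlSSwJDN177gqLDYe3/KoEq4MDJxEzQ5PR0r9Igr4dSSiMCZimWfr1Ock3CfVT5FY0w2s9BMndOGUYi5kYeut8SgfZNeSE0wFFslPI4zpMRktbZ6j0Klyy7HnEa7HBd6HBeB3ObG4O/cnrjXaz3at3HIo4OvcTuTiGqcrN57g+FLL2dNapBMxqZqkz5kk1pjQoRdOF8ifL8CXYIbOUoyZ01zmWWlFR2+AGr+2PPr3u3ojn/feArs4VrNyW6XezqJr3xf5N9p4q0VQUMRKXEHd4cifUoue7ZBSVCHelmhqM6BQqxsM2l7P2p0Y5R/MnaWEa6ueONc4cNLbBATKgkOiDEE4tQxZECVnbyP1a6k52mayYSEOs9vLVFhraFMWuteC5fPYpnZ1sfKlW2vSCxTPlwsP3stN2xEJGlCX58mpiwPegAXRQcV17ADiP8hs7z/0Mz/58j66rT17t3srKHjCwrv0fbyz/z5AD/jOjuHwpZdriJahyNejqBHKJIwK2o/LWM2N2EuWiNAthJsuj/K2/Dc8O/bJ5H9dEn79K//89H67d3u0Kz3cnL30frkaqDSTQFyhz1+sFVDkSNRmGKCt6ydk5tiNlQ+OFYsKzQdHhUYdVc2aNFlqfew16fUIUYnFCkiR6pU5MPV+NPb70ioznho5O9nVB4xJgwviTVIkCQinVhCcLJ3gJuivGqggE+ca0d0UTJOIzNGPcZsjPqWbPOLW4mwOlh1LEliLo0YYH8V90oA/xok7qJb7blDYCJWJA0sZhspsFEljNNEQr9EWnFvlmdvilGnfjG+b0HJNZvrjf710fjjgtOzOJO5ME5ZNitTonM3VWome4stzn9g7bmr7ZWEbBx4QglXjDuZzr6txdmxY5RbR1lSfINQS3JdO0SGcJa8avjibf/vos7MuJ6COj1kQUowGyYznXFQppVhSZlSabtdzJqF/3iGqw6hNBiKa7Tavdfl6b/h3GO7elGChIVeUIVRKYB6Uct0TPRIGG8zbGonv20faSY4UGI+GkhdVKqepMS+jLfMf6e1qGKZ8lmE8DG9PWC2TciHV4hNtEE+4lWazmy5iYqnhKi0NZvATb1vrdpVKUhMWWc0gZ89TkqQSYMwEWZSG6tgUsJHfpJNgGFFd0FVzjJf5Fd1pWh4kodRW1JDgo9WkVRm1VpPuMNhV8F/Q2yqcJ2ltc6SJCiIWFedbrRhMo5/iqtJF1QjCUcHPlkOXVoUY3EfMnBHjkCa33Z9uoeYtXSuZ2ObfWmJejJn4HJF6PN8J74qKFRPZKNOr8lsLCJcWZlerqdwUm5IyKbfimjaKIPNKKKuR7quaNenCbXjKBSi2KeoyqC8w1q3sWiNiEuOfzKY18mr8vLZvWySL1ZWNrAhdLRAKj57W6WpoHl4lVqWgsrel6r+urz/n6H/q7P7xt3sCRGwJg9f0bhwyD06skVyvIOccke/UkPL3evU4dy/5mLSumrKcsR2MdiDEWm3SkqioW2JjWOVO8c3H3YkL1MdP1Ufd5sxtYhANgQ2ORA1z3cGsH8SXLo6eb+1dE/RaFbB5+G4x5d/uF6yz5vN2+jde+vhACaLSjOsn3q1f3u/z4/Gjj92SyoeQEUQQ2YCMTQLKAsjOhUm2HwezepwTe9cIbKBMDiOgGy45uXVy77dmJHj0dzv3uztuYTbBQhdG2W2i6DXlqvluyUZpwtLnx9FmWI4kZQeHicQEhAjPy9Po9yB2PnSn967NnugHGB+SdDJyuDGx56/o4O4v8x+25xEtgYrZik6DU4qLHoZYYQedE8ufTVatWmo0XTL14e8dzW1BRNEHb2kjveVuviXda9XVktkM2JOIHgVgagHpIEVqXwd0aAVsFYcnCk0rXVaPG1mJ2UzhoYpokfGfWKqcZizhXjGwbHfm1T/QR//Y9Luk9ui3OWRd5tdSEdxYl12d2xMlqgxdJc1rahKv71foVlkpWeFubSRTZfDGWXfcm/S"/>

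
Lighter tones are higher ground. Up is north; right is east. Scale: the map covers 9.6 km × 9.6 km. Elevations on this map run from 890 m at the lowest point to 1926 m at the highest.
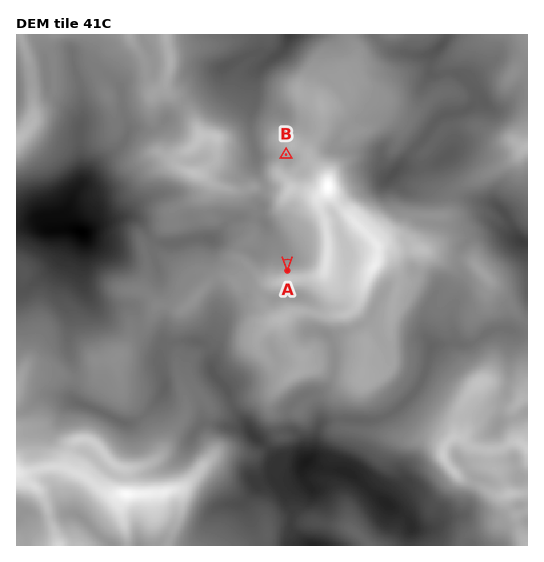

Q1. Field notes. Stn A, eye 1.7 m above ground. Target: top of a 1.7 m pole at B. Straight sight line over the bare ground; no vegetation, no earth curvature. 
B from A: hidden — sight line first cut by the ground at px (287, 213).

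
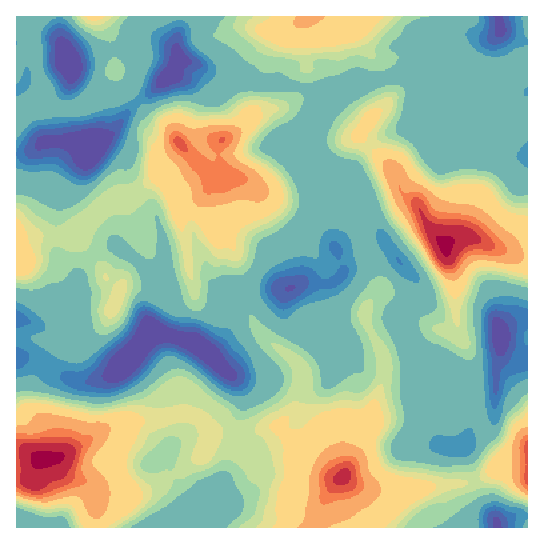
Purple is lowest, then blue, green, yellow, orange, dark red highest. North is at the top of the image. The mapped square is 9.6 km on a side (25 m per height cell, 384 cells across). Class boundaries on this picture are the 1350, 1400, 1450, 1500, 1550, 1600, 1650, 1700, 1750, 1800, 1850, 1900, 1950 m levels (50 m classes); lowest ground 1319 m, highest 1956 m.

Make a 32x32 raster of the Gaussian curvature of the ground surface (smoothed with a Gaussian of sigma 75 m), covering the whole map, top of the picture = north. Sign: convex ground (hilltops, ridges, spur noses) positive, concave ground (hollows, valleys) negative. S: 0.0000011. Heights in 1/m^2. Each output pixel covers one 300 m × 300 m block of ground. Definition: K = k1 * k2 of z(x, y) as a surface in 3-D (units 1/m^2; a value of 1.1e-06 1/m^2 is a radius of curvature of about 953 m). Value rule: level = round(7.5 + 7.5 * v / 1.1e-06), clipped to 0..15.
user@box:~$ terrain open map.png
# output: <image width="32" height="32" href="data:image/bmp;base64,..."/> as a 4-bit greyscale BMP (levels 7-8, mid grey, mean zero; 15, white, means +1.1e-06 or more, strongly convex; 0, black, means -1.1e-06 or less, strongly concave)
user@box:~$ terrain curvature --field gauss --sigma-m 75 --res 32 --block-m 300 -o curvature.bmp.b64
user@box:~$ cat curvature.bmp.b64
<image width="32" height="32" href="data:image/bmp;base64,Qk12AgAAAAAAAHYAAAAoAAAAIAAAACAAAAABAAQAAAAAAAACAAATCwAAEwsAABAAAAAAAAAAAAAAABEREQAiIiIAMzMzAERERABVVVUAZmZmAHd3dwCIiIgAmZmZAKqqqgC7u7sAzMzMAN3d3QDu7u4A////AEOa6YeHd4eHZ3d4d4iHX+ZncHiLV3iImIhmd3hpd1Ro/3VHeUZ4h4aIeNRXilc2VoiWh1qWV4l4h1v4RHh3DFbJrqhpmHxmeHd1U0+WiblnuHg2eHmHd3hnd3c9d4ikdmd3ZphmdoVYuIiHt2d4ZYn6iHeWV3eHiHZXlad3h3ZXFmmJhWiXZSeVXWpXh3iKpnZoOulnqJ+Wp5l5V3d4d1iVaZiZj5aHZ3h3iIl3hzVmmIh1ZTFZh3iHd4hndnu55pd4ZJe0aXZ3d4d3WHd2e9WHeG/52nV3djiHbZh3gXmnZneGsCd5h3b8Z2dnd4aEZ5N4iqV3iZdV7GXGiHkQn5joaFZ1d6ZpRmdoZnq4/XZWdohomIlGmpl3e5d2iNZYZoZIiId4WZZZZ3d3iWiZuHiId3eHuZZ3eYR3eEdziFZYV4h4d7Z2d4jzd3eITXd5ineDF4JWiJp4xHeIiERYq2homvhouHd4eVeIfIp59lV2q1aKWpOlM293dGQLiId3dH9onJZp9PtLh3TaGnd3d4hUeJeGX6SBh3aHedh3eId3eEKHgAdYyNmFd3euaIh3d4hvRna+hHZXhXiIY0eIh4iCv4eXmZk3d4iXiHeId4d4drt1eMapWHaGaHd3d3dlSHT8I2dMvXd5qHiJeYh3S/GDVbWYZhZ2ineIiHiId6fo"/>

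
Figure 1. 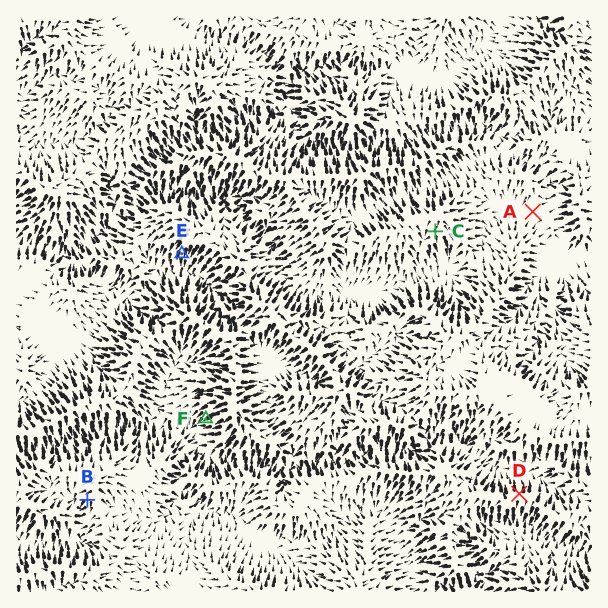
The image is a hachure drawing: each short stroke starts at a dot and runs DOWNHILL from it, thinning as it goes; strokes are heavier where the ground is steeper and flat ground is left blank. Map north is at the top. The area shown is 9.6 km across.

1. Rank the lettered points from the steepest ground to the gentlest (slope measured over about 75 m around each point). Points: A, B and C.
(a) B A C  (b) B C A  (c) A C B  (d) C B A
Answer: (b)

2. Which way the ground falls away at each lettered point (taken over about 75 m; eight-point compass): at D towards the N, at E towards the S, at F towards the SW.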